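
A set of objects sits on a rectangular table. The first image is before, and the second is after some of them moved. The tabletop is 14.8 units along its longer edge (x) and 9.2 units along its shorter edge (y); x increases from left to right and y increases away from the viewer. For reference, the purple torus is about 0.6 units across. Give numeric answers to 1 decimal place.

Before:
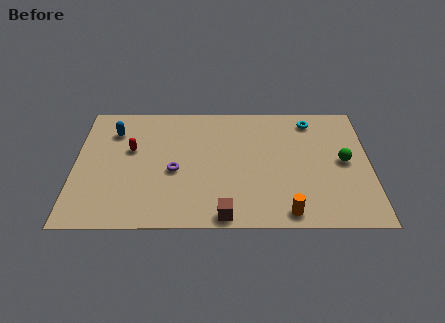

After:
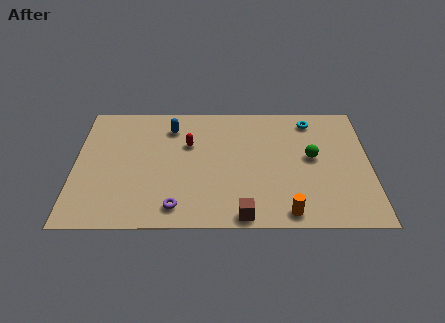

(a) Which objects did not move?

the orange cylinder and the cyan torus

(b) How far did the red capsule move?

2.9

The red capsule moved from about (2.8, 5.6) to (5.7, 6.0), a distance of √(2.9² + 0.4²) ≈ 2.9.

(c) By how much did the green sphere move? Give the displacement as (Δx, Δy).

(-1.6, 0.3)

From the two frames, the green sphere sits at roughly (13.5, 4.7) before and (11.9, 5.0) after.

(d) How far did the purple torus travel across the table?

2.6

The purple torus was near (5.0, 4.0) before and (5.1, 1.4) after, so it travelled √(0.1² + 2.6²) ≈ 2.6 units.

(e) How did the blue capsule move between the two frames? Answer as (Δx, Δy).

(2.9, 0.3)

The blue capsule was at about (1.9, 7.0) and moved to about (4.8, 7.3).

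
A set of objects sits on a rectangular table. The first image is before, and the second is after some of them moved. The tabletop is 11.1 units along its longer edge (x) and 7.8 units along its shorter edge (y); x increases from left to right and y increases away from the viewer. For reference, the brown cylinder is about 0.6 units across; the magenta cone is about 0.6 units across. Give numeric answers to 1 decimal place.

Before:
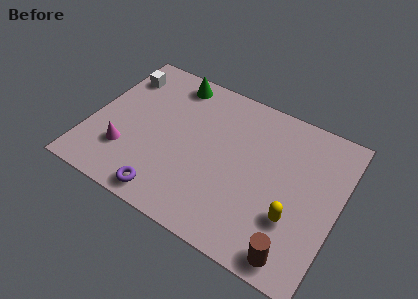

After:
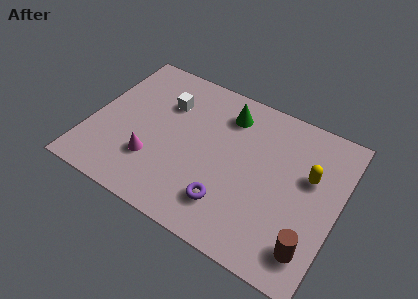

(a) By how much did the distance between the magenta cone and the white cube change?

-0.8

They were about 4.0 units apart before and 3.2 after — 0.8 units closer together.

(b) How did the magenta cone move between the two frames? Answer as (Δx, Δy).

(1.2, 0.1)

The magenta cone started near (1.8, 2.2) and ended near (3.0, 2.3).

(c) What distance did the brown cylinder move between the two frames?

0.8

From (9.6, 0.9) to (10.2, 1.5), the brown cylinder covered √(0.6² + 0.6²) ≈ 0.8 units.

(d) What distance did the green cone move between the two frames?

2.7

The green cone was near (3.2, 6.8) before and (5.8, 6.2) after, so it travelled √(2.6² + 0.6²) ≈ 2.7 units.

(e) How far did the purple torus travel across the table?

2.8

The purple torus moved from about (3.9, 0.9) to (6.5, 1.8), a distance of √(2.6² + 0.9²) ≈ 2.8.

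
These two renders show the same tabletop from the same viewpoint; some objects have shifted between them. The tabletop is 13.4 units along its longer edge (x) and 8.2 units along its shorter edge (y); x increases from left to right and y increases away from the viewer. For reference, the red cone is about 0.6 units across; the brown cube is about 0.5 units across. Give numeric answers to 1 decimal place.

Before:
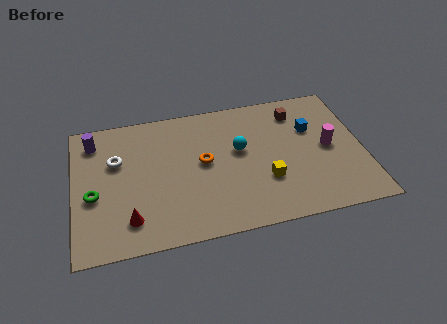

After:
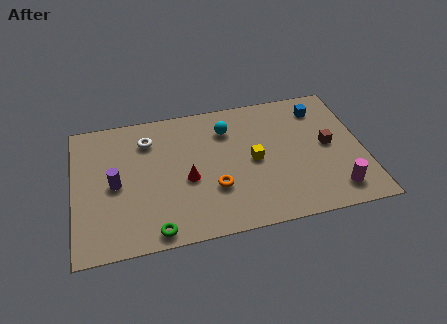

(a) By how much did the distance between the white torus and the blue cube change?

-1.0

They were about 9.1 units apart before and 8.1 after — 1.0 units closer together.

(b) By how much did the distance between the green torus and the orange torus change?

-1.8

The distance was about 5.2 in the first image and 3.4 in the second, so they moved 1.8 units closer together.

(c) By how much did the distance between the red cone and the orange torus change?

-3.0

Before: roughly 4.4 units apart; after: 1.4. That's 3.0 units closer together.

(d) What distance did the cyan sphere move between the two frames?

1.5

The cyan sphere moved from about (7.7, 4.8) to (7.2, 6.2), a distance of √(0.5² + 1.4²) ≈ 1.5.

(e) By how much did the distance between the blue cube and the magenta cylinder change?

+3.7

The distance was about 1.5 in the first image and 5.2 in the second, so they moved 3.7 units further apart.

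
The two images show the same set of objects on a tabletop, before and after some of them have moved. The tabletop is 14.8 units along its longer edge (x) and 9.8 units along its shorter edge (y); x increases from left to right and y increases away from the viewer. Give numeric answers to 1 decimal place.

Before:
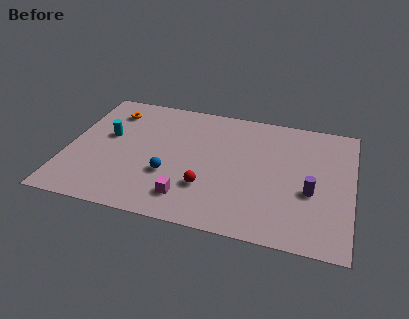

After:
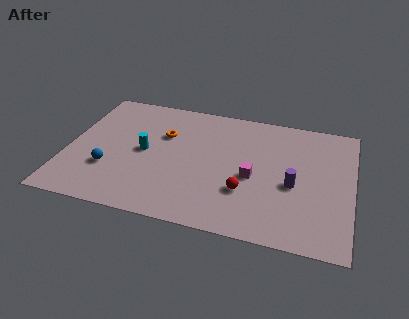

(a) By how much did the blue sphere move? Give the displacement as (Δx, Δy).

(-3.1, -0.3)

The blue sphere started near (5.4, 3.4) and ended near (2.3, 3.1).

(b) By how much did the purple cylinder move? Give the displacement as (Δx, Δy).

(-0.9, 0.3)

The purple cylinder started near (12.7, 3.9) and ended near (11.8, 4.2).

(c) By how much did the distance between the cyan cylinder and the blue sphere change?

-1.6

They were about 4.1 units apart before and 2.5 after — 1.6 units closer together.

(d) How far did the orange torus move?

3.2

The orange torus was near (2.0, 7.8) before and (4.9, 6.5) after, so it travelled √(2.9² + 1.3²) ≈ 3.2 units.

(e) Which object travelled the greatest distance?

the magenta cube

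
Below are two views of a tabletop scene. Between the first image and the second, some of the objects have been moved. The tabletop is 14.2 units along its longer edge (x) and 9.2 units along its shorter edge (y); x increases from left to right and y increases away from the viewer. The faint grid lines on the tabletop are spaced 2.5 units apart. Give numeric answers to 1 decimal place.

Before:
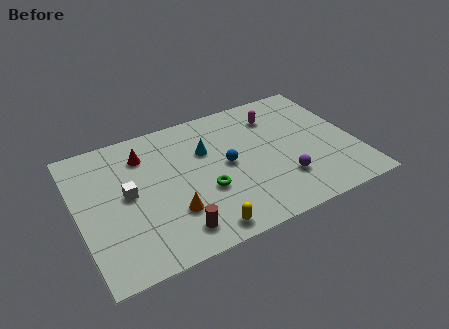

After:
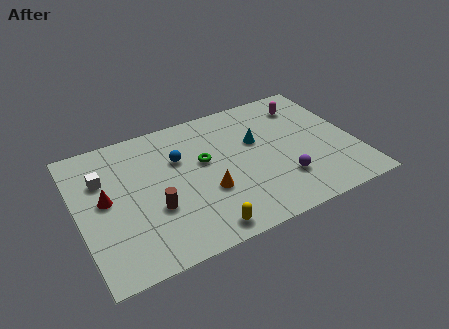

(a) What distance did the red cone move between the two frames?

3.1

The red cone was near (3.6, 7.1) before and (1.4, 4.9) after, so it travelled √(2.2² + 2.2²) ≈ 3.1 units.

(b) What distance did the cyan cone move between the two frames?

2.6

The cyan cone moved from about (6.7, 6.1) to (9.3, 5.7), a distance of √(2.6² + 0.4²) ≈ 2.6.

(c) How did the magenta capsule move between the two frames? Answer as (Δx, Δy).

(1.6, 0.2)

The magenta capsule was at about (10.5, 7.1) and moved to about (12.1, 7.3).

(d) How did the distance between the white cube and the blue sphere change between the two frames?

-1.2

They were about 5.1 units apart before and 3.9 after — 1.2 units closer together.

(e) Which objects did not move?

the purple sphere and the yellow capsule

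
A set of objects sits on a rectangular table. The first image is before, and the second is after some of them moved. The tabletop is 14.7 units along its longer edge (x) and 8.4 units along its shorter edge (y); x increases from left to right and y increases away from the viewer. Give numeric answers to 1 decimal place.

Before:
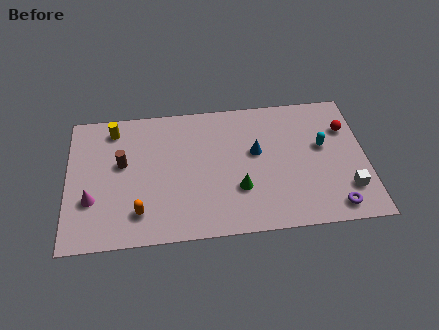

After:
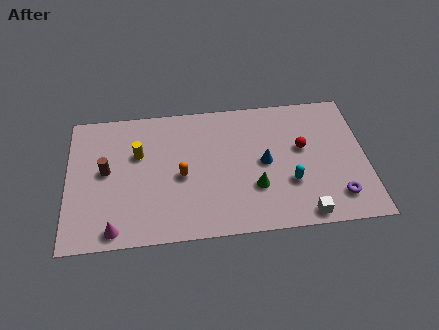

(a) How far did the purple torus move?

0.6

From (13.0, 1.1) to (13.2, 1.7), the purple torus covered √(0.2² + 0.6²) ≈ 0.6 units.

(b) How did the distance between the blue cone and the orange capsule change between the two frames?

-2.5

They were about 6.6 units apart before and 4.1 after — 2.5 units closer together.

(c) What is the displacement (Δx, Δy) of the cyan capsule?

(-1.7, -2.1)

The cyan capsule started near (12.6, 4.9) and ended near (10.9, 2.8).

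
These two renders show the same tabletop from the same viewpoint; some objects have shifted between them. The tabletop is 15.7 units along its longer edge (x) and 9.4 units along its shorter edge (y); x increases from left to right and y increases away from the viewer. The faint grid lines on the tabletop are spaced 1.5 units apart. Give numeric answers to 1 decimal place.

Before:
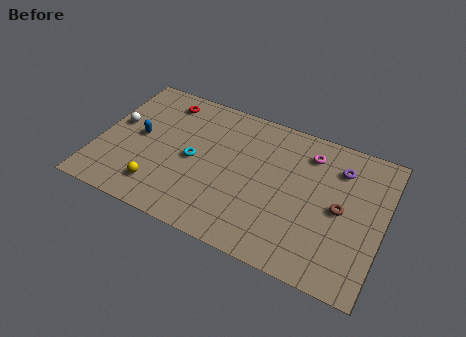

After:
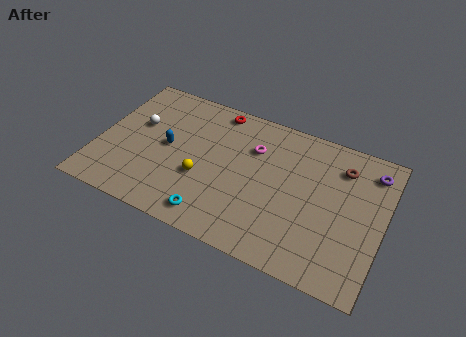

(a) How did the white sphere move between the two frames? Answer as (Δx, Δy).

(1.1, 0.4)

From the two frames, the white sphere sits at roughly (0.9, 5.3) before and (2.0, 5.7) after.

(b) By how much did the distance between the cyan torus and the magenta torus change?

-1.3

Before: roughly 6.8 units apart; after: 5.5. That's 1.3 units closer together.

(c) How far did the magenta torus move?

3.1

The magenta torus moved from about (11.4, 7.5) to (8.4, 6.6), a distance of √(3.0² + 0.9²) ≈ 3.1.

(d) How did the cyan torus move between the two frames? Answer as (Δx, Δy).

(1.5, -3.2)

The cyan torus started near (5.3, 4.5) and ended near (6.8, 1.3).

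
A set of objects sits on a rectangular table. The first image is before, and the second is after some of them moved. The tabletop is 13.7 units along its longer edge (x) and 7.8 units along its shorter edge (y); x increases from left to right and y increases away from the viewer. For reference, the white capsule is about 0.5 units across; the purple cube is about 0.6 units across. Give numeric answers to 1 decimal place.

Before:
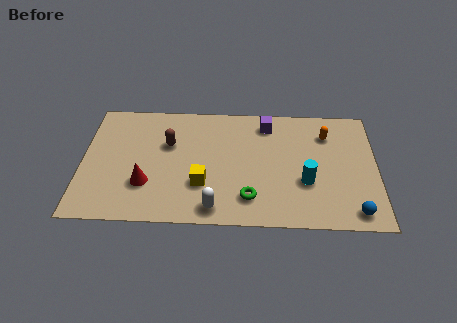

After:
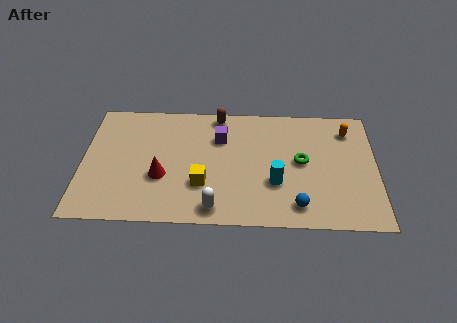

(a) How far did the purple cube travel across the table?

2.4

The purple cube was near (8.6, 6.5) before and (6.4, 5.5) after, so it travelled √(2.2² + 1.0²) ≈ 2.4 units.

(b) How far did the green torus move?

3.4

From (7.8, 1.7) to (10.2, 4.1), the green torus covered √(2.4² + 2.4²) ≈ 3.4 units.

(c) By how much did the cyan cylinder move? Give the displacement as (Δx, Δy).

(-1.4, -0.1)

From the two frames, the cyan cylinder sits at roughly (10.4, 2.8) before and (9.0, 2.7) after.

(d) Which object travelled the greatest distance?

the green torus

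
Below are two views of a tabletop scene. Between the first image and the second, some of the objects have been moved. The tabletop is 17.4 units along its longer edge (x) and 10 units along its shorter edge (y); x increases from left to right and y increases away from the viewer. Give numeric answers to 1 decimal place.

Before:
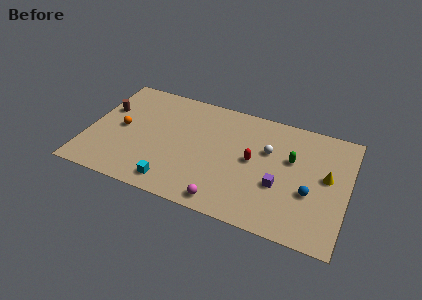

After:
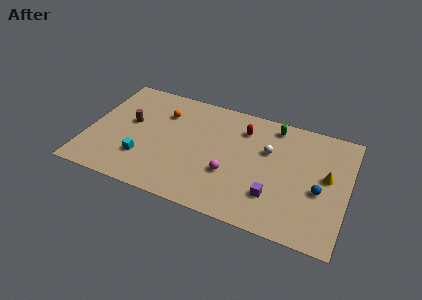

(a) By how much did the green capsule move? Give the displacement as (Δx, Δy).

(-1.4, 2.5)

The green capsule was at about (13.6, 6.2) and moved to about (12.2, 8.7).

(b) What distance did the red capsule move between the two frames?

2.7

The red capsule moved from about (11.1, 5.2) to (10.2, 7.7), a distance of √(0.9² + 2.5²) ≈ 2.7.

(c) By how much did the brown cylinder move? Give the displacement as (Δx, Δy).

(1.7, -0.7)

The brown cylinder was at about (1.0, 6.4) and moved to about (2.7, 5.7).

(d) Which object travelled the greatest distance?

the orange sphere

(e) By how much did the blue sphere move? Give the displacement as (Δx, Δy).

(0.6, 0.4)

The blue sphere was at about (15.0, 3.8) and moved to about (15.6, 4.2).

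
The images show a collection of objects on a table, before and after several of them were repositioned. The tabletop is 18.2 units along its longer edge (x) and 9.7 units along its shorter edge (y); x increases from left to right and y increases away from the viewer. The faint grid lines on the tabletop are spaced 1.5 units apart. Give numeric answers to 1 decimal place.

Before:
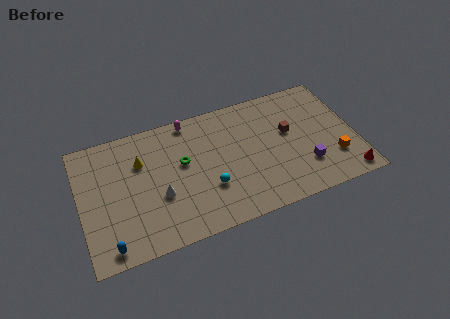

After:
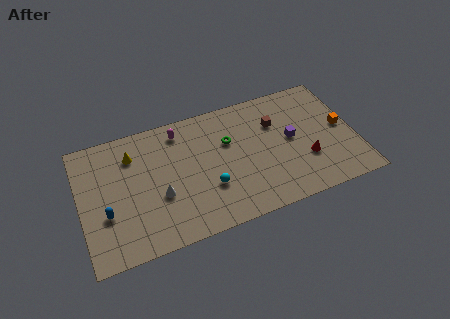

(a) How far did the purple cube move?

2.5

The purple cube was near (14.7, 2.7) before and (14.0, 5.1) after, so it travelled √(0.7² + 2.4²) ≈ 2.5 units.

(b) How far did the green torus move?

3.2

The green torus was near (6.8, 5.7) before and (9.9, 6.3) after, so it travelled √(3.1² + 0.6²) ≈ 3.2 units.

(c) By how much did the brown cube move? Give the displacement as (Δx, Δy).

(-0.8, 1.0)

From the two frames, the brown cube sits at roughly (13.9, 5.7) before and (13.1, 6.7) after.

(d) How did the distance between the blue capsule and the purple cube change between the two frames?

-0.7

The distance was about 13.2 in the first image and 12.5 in the second, so they moved 0.7 units closer together.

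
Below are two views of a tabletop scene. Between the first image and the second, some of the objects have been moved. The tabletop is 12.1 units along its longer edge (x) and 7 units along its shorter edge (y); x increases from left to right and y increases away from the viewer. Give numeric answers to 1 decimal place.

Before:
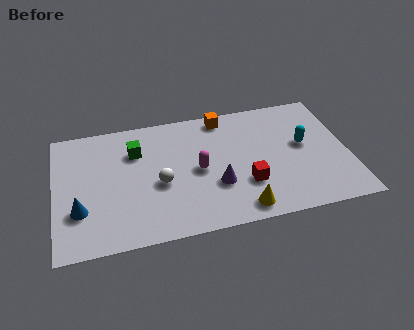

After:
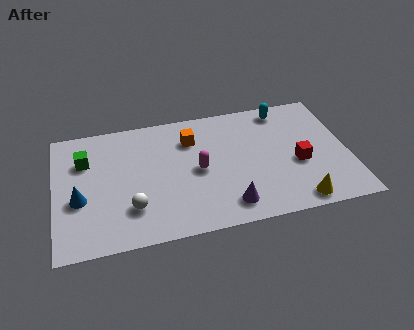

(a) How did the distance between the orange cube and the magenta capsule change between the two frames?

-1.2

Before: roughly 3.0 units apart; after: 1.8. That's 1.2 units closer together.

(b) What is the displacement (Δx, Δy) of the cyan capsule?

(-0.7, 2.2)

The cyan capsule started near (10.3, 3.9) and ended near (9.6, 6.1).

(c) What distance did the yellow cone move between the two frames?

2.3

The yellow cone moved from about (7.5, 0.9) to (9.8, 0.8), a distance of √(2.3² + 0.1²) ≈ 2.3.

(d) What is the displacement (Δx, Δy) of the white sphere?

(-1.2, -1.1)

From the two frames, the white sphere sits at roughly (4.3, 3.0) before and (3.1, 1.9) after.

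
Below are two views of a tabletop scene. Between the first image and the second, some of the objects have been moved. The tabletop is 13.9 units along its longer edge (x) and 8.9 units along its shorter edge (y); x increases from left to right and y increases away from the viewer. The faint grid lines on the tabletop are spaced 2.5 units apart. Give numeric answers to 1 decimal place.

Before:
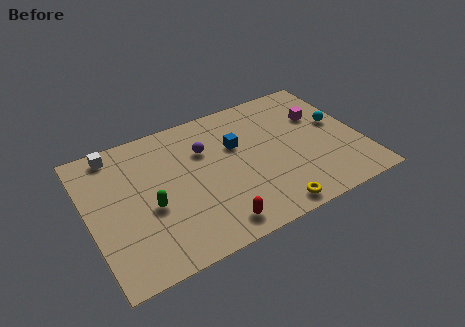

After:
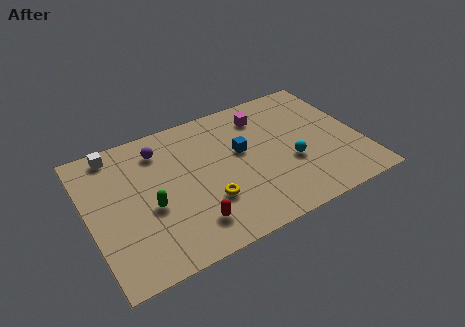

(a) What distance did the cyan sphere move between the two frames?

3.1

From (12.9, 5.0) to (10.2, 3.4), the cyan sphere covered √(2.7² + 1.6²) ≈ 3.1 units.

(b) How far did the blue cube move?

0.5

From (7.7, 5.7) to (7.9, 5.2), the blue cube covered √(0.2² + 0.5²) ≈ 0.5 units.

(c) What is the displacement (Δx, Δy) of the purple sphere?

(-2.2, 1.0)

From the two frames, the purple sphere sits at roughly (6.1, 6.1) before and (3.9, 7.1) after.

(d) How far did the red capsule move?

1.3

The red capsule moved from about (5.9, 1.2) to (4.8, 1.8), a distance of √(1.1² + 0.6²) ≈ 1.3.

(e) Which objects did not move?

the green capsule and the white cube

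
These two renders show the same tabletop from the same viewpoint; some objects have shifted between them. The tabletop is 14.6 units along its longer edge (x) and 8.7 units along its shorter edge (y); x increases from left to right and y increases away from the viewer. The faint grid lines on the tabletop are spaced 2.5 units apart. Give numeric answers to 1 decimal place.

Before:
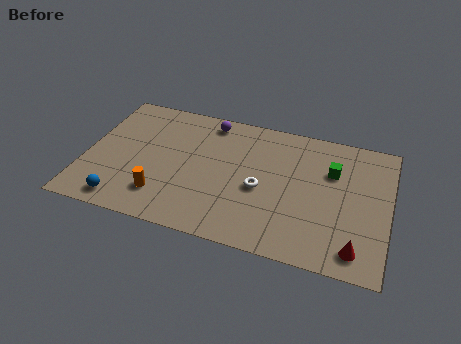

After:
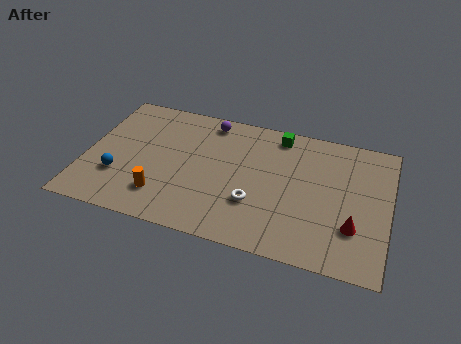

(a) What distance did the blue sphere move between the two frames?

1.6

The blue sphere was near (2.1, 1.1) before and (1.7, 2.7) after, so it travelled √(0.4² + 1.6²) ≈ 1.6 units.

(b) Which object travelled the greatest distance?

the green cube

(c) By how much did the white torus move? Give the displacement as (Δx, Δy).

(-0.2, -1.0)

From the two frames, the white torus sits at roughly (8.5, 3.8) before and (8.3, 2.8) after.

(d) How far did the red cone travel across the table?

1.3

The red cone moved from about (13.2, 1.3) to (13.0, 2.6), a distance of √(0.2² + 1.3²) ≈ 1.3.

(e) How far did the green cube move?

3.2

From (11.8, 5.9) to (9.1, 7.6), the green cube covered √(2.7² + 1.7²) ≈ 3.2 units.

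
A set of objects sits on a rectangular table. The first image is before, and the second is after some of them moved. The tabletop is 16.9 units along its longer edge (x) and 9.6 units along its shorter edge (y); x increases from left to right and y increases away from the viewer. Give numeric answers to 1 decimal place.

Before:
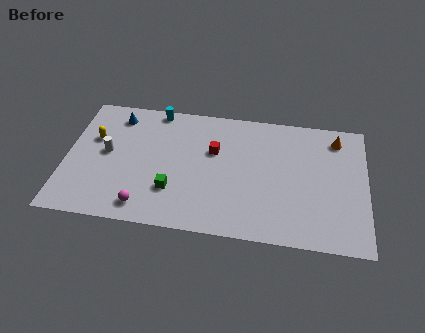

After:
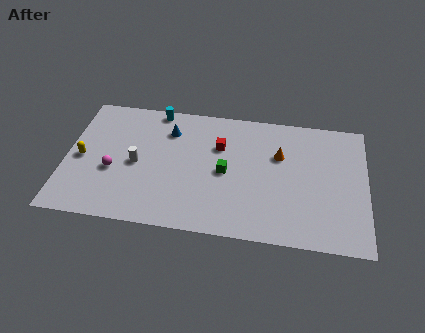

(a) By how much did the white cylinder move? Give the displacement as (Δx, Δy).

(1.7, -0.6)

The white cylinder was at about (2.3, 5.1) and moved to about (4.0, 4.5).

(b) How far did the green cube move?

3.4

The green cube was near (6.1, 2.8) before and (9.0, 4.6) after, so it travelled √(2.9² + 1.8²) ≈ 3.4 units.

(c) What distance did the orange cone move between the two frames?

3.6

From (15.2, 8.0) to (12.0, 6.3), the orange cone covered √(3.2² + 1.7²) ≈ 3.6 units.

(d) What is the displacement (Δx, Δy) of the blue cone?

(3.0, -0.7)

From the two frames, the blue cone sits at roughly (2.7, 8.0) before and (5.7, 7.3) after.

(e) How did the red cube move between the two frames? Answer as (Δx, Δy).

(0.3, 0.4)

The red cube was at about (8.3, 6.1) and moved to about (8.6, 6.5).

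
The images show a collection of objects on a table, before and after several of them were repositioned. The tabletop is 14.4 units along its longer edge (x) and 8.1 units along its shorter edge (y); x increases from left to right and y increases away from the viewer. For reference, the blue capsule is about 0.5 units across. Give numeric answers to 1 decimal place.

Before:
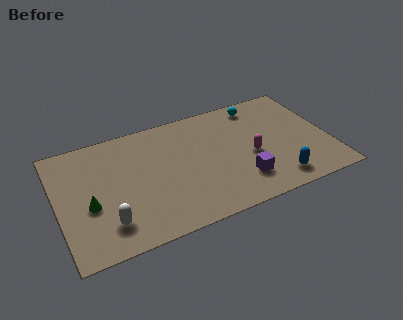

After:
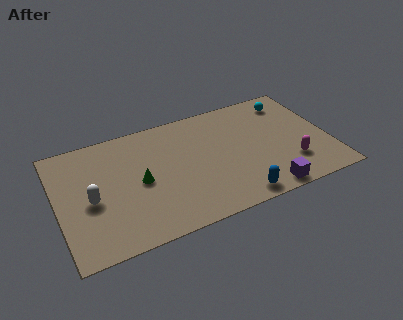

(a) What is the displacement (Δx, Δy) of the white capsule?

(-0.7, 1.8)

From the two frames, the white capsule sits at roughly (2.4, 1.8) before and (1.7, 3.6) after.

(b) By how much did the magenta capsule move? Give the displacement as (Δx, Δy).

(2.0, -1.3)

The magenta capsule started near (10.2, 3.5) and ended near (12.2, 2.2).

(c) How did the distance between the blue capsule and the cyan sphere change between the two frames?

+1.1

Before: roughly 5.7 units apart; after: 6.8. That's 1.1 units further apart.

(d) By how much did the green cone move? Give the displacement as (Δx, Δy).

(2.7, 0.6)

The green cone was at about (1.6, 3.3) and moved to about (4.3, 3.9).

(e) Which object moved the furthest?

the green cone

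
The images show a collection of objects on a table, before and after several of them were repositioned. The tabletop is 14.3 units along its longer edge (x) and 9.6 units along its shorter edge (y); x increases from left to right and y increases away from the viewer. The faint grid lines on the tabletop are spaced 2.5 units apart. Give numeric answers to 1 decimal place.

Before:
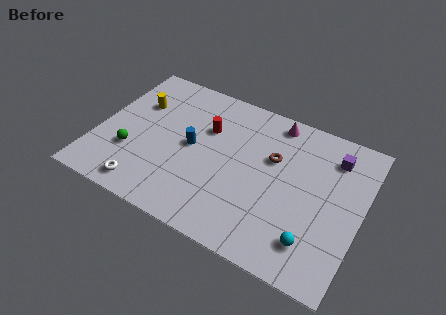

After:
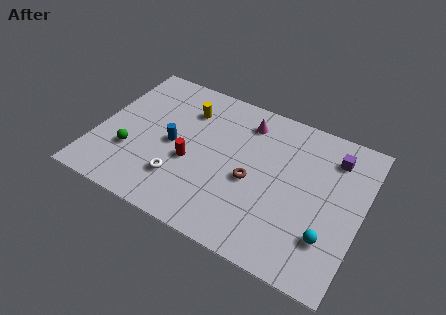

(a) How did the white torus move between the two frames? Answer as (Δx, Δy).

(1.7, 1.3)

From the two frames, the white torus sits at roughly (3.1, 1.2) before and (4.8, 2.5) after.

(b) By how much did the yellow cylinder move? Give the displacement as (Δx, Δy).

(2.7, 0.7)

From the two frames, the yellow cylinder sits at roughly (1.8, 6.5) before and (4.5, 7.2) after.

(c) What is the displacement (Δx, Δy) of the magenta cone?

(-1.5, -0.7)

The magenta cone was at about (9.2, 8.5) and moved to about (7.7, 7.8).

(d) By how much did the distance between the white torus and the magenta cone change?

-3.5

They were about 9.5 units apart before and 6.0 after — 3.5 units closer together.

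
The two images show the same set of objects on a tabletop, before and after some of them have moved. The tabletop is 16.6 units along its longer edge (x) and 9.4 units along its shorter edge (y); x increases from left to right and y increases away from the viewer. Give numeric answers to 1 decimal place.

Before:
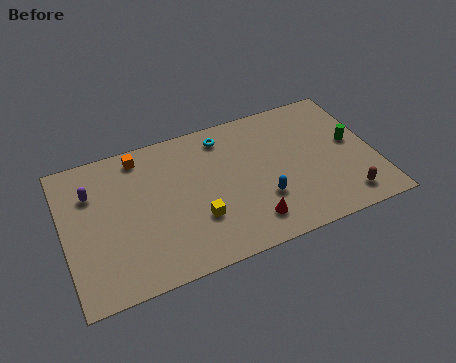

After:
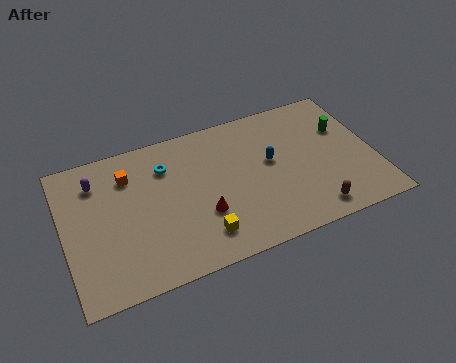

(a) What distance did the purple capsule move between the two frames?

0.7

From (1.6, 6.7) to (1.9, 7.3), the purple capsule covered √(0.3² + 0.6²) ≈ 0.7 units.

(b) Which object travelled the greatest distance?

the cyan torus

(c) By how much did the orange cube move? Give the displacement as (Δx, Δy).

(-0.7, -1.1)

From the two frames, the orange cube sits at roughly (4.3, 8.2) before and (3.6, 7.1) after.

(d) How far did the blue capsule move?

2.4

From (10.4, 3.0) to (11.1, 5.3), the blue capsule covered √(0.7² + 2.3²) ≈ 2.4 units.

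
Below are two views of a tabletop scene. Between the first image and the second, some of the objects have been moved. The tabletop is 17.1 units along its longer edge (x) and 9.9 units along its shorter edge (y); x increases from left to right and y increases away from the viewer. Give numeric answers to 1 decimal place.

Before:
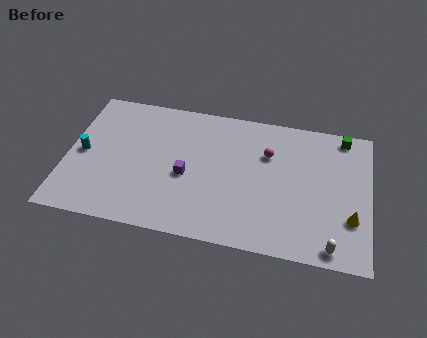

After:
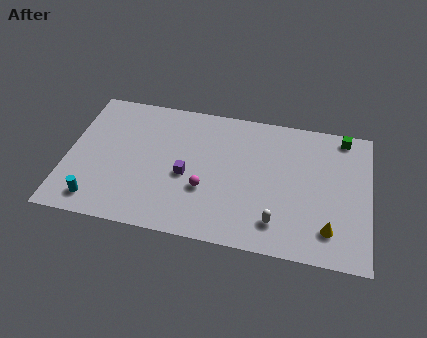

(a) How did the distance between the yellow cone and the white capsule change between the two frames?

+0.6

They were about 2.3 units apart before and 2.9 after — 0.6 units further apart.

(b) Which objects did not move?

the green cube and the purple cube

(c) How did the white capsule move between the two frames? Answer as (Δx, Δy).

(-3.1, 1.0)

The white capsule was at about (15.1, 1.0) and moved to about (12.0, 2.0).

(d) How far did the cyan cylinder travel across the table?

3.4

The cyan cylinder moved from about (0.9, 4.8) to (1.9, 1.5), a distance of √(1.0² + 3.3²) ≈ 3.4.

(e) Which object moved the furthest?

the magenta sphere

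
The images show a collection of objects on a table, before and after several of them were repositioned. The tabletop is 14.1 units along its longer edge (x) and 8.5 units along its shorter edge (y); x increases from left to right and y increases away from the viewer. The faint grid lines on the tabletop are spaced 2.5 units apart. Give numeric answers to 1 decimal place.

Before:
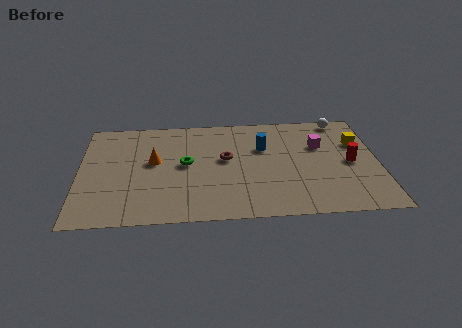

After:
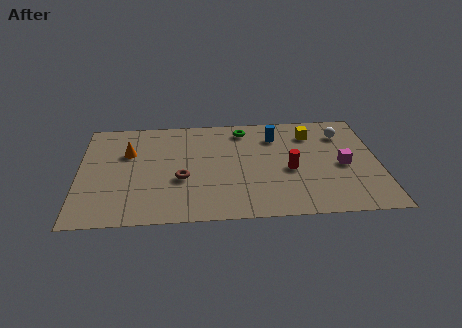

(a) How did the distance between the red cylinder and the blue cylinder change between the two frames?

-1.5

They were about 4.4 units apart before and 2.9 after — 1.5 units closer together.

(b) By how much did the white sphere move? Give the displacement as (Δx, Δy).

(0.0, -1.2)

The white sphere started near (12.5, 7.7) and ended near (12.5, 6.5).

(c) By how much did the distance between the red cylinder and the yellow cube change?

+1.5

They were about 1.6 units apart before and 3.1 after — 1.5 units further apart.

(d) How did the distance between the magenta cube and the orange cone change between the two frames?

+2.3

They were about 7.9 units apart before and 10.2 after — 2.3 units further apart.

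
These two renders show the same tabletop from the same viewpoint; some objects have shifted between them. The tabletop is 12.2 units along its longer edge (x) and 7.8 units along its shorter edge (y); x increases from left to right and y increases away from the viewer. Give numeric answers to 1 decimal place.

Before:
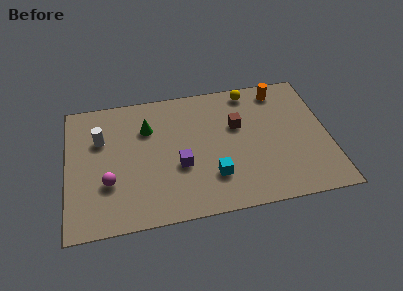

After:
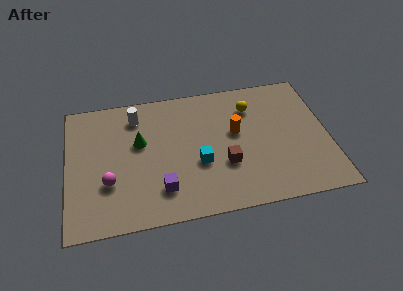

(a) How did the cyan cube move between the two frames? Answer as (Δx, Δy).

(-0.6, 0.9)

The cyan cube started near (6.7, 2.1) and ended near (6.1, 3.0).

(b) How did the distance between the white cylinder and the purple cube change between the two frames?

+0.4

Before: roughly 4.2 units apart; after: 4.6. That's 0.4 units further apart.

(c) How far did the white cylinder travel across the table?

2.0

The white cylinder was near (1.6, 5.2) before and (3.3, 6.3) after, so it travelled √(1.7² + 1.1²) ≈ 2.0 units.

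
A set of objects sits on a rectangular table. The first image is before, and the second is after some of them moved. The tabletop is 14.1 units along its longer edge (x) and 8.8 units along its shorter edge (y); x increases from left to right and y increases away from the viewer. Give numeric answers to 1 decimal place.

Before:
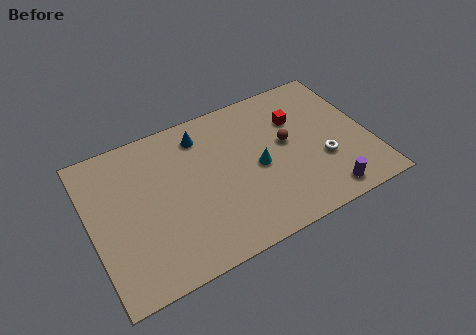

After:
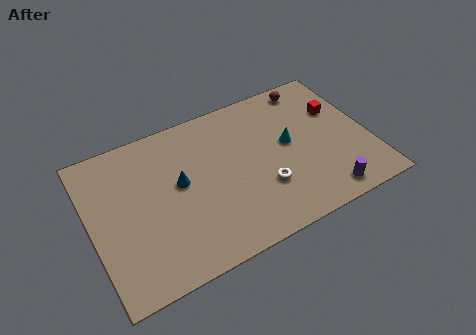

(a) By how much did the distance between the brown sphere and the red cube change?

+0.9

Before: roughly 1.4 units apart; after: 2.3. That's 0.9 units further apart.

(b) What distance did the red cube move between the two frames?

2.1

The red cube moved from about (10.7, 6.1) to (12.8, 5.8), a distance of √(2.1² + 0.3²) ≈ 2.1.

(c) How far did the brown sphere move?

3.4

From (10.0, 4.9) to (11.7, 7.8), the brown sphere covered √(1.7² + 2.9²) ≈ 3.4 units.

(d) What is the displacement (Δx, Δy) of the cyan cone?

(1.7, 0.7)

The cyan cone was at about (8.4, 4.1) and moved to about (10.1, 4.8).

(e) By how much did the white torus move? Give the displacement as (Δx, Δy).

(-3.1, -0.3)

From the two frames, the white torus sits at roughly (11.6, 3.1) before and (8.5, 2.8) after.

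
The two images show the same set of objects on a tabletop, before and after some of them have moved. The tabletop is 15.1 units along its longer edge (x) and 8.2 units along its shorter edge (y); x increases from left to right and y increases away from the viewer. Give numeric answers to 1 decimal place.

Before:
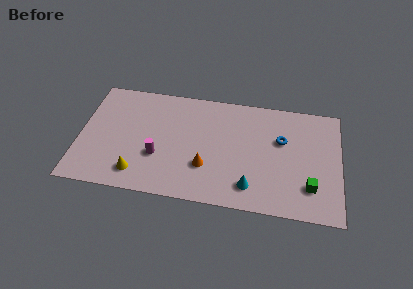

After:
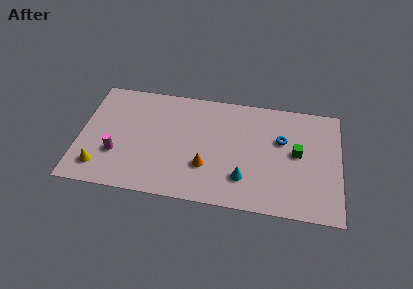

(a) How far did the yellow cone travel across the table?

2.2

The yellow cone moved from about (3.5, 1.5) to (1.3, 1.6), a distance of √(2.2² + 0.1²) ≈ 2.2.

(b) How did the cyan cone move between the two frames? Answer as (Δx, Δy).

(-0.4, 0.5)

From the two frames, the cyan cone sits at roughly (10.0, 1.6) before and (9.6, 2.1) after.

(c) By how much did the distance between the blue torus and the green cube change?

-2.3

The distance was about 3.5 in the first image and 1.2 in the second, so they moved 2.3 units closer together.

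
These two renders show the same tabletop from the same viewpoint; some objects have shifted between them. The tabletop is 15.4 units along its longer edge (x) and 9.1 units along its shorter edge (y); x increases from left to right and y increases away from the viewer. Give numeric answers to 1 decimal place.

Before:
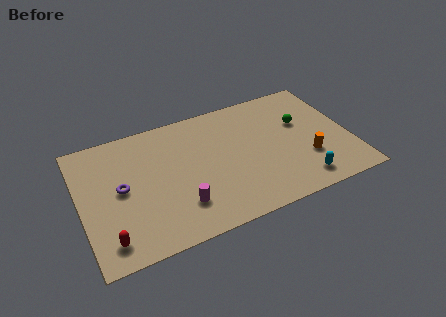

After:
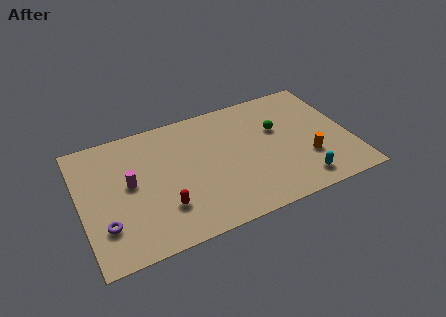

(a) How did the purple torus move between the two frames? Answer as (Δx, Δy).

(-1.1, -2.2)

The purple torus started near (2.3, 4.7) and ended near (1.2, 2.5).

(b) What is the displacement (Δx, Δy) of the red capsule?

(3.2, 1.0)

From the two frames, the red capsule sits at roughly (1.3, 1.5) before and (4.5, 2.5) after.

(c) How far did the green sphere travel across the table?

1.4

The green sphere was near (12.8, 5.7) before and (11.4, 5.7) after, so it travelled √(1.4² + 0.0²) ≈ 1.4 units.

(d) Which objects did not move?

the cyan capsule and the orange cylinder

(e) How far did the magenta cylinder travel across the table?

3.7

From (5.4, 2.3) to (2.8, 4.9), the magenta cylinder covered √(2.6² + 2.6²) ≈ 3.7 units.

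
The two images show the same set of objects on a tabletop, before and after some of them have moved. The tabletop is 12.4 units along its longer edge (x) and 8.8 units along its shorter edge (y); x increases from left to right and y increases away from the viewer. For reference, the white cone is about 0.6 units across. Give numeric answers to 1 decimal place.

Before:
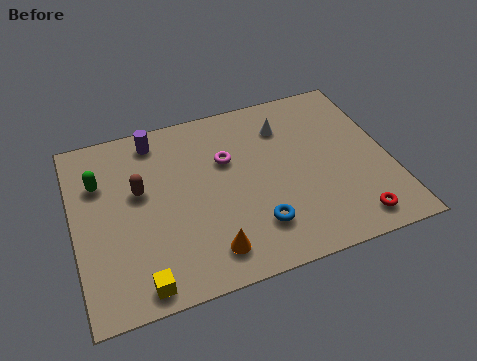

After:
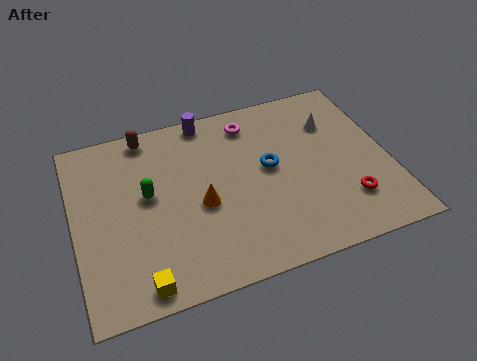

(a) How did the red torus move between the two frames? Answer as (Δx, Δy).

(-0.1, 1.0)

The red torus was at about (10.6, 1.2) and moved to about (10.5, 2.2).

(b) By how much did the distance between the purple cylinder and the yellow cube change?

+1.0

Before: roughly 6.8 units apart; after: 7.8. That's 1.0 units further apart.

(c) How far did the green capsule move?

2.2

The green capsule was near (1.1, 6.1) before and (2.9, 4.9) after, so it travelled √(1.8² + 1.2²) ≈ 2.2 units.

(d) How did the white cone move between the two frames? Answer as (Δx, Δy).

(1.9, -0.4)

The white cone started near (8.5, 6.7) and ended near (10.4, 6.3).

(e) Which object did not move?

the yellow cube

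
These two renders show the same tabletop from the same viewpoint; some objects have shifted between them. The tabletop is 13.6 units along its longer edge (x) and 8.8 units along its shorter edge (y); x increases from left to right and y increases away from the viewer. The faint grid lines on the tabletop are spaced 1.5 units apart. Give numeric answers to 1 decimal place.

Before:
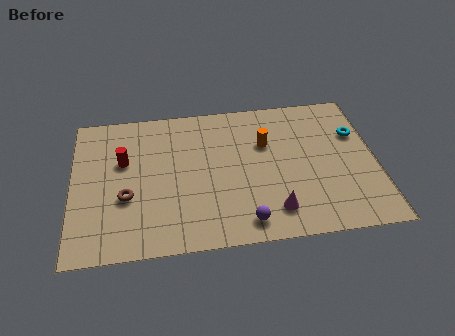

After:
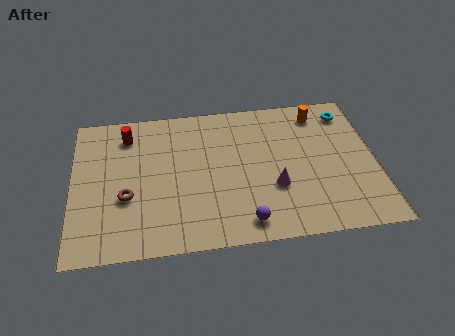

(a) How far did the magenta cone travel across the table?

1.4

From (8.9, 1.7) to (9.0, 3.1), the magenta cone covered √(0.1² + 1.4²) ≈ 1.4 units.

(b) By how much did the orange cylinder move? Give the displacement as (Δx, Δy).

(2.5, 1.6)

The orange cylinder started near (8.7, 5.8) and ended near (11.2, 7.4).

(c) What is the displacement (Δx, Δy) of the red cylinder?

(0.2, 1.6)

From the two frames, the red cylinder sits at roughly (2.3, 5.5) before and (2.5, 7.1) after.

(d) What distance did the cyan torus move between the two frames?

1.4

The cyan torus moved from about (12.8, 5.9) to (12.5, 7.3), a distance of √(0.3² + 1.4²) ≈ 1.4.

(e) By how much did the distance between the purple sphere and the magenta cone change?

+1.0

They were about 1.4 units apart before and 2.4 after — 1.0 units further apart.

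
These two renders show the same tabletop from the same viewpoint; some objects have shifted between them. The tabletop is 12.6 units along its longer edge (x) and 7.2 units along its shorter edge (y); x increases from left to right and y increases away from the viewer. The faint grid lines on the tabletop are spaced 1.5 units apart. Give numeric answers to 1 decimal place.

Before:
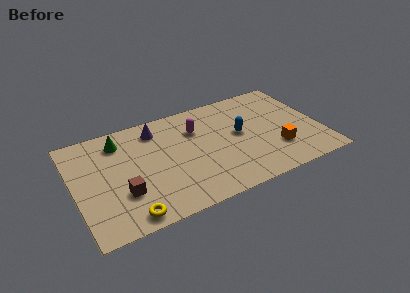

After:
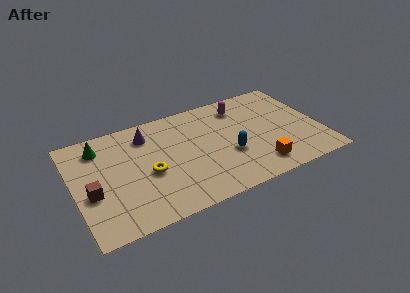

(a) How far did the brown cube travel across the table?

1.6

The brown cube was near (2.3, 2.3) before and (0.8, 2.9) after, so it travelled √(1.5² + 0.6²) ≈ 1.6 units.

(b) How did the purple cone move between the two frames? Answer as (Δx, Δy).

(-0.5, -0.2)

The purple cone was at about (4.4, 5.9) and moved to about (3.9, 5.7).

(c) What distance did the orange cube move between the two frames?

1.4

The orange cube moved from about (10.2, 2.1) to (9.1, 1.3), a distance of √(1.1² + 0.8²) ≈ 1.4.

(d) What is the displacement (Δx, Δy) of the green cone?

(-1.0, 0.0)

The green cone started near (2.5, 5.8) and ended near (1.5, 5.8).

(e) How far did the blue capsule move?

1.4

The blue capsule was near (8.5, 3.9) before and (7.8, 2.7) after, so it travelled √(0.7² + 1.2²) ≈ 1.4 units.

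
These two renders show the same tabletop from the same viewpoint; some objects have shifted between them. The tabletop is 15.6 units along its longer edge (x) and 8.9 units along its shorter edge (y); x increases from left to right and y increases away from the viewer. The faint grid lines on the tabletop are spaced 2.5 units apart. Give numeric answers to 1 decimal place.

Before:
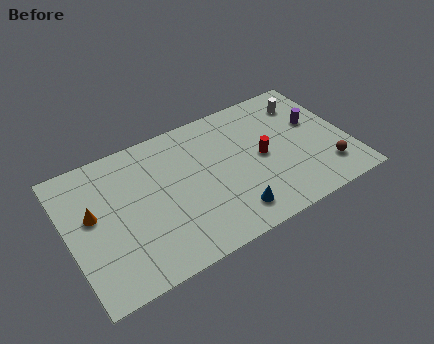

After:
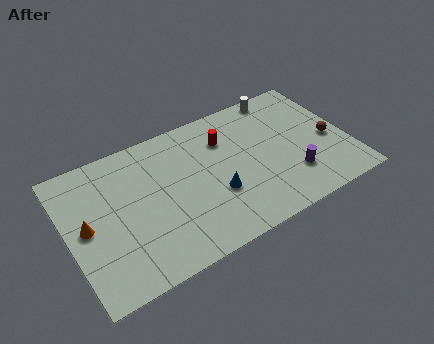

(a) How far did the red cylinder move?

2.8

The red cylinder was near (10.8, 4.4) before and (9.0, 6.5) after, so it travelled √(1.8² + 2.1²) ≈ 2.8 units.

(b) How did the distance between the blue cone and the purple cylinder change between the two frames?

-2.3

They were about 6.6 units apart before and 4.3 after — 2.3 units closer together.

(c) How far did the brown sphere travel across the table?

2.0

From (14.1, 2.0) to (14.6, 3.9), the brown sphere covered √(0.5² + 1.9²) ≈ 2.0 units.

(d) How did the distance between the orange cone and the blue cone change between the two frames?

-0.9

The distance was about 8.0 in the first image and 7.1 in the second, so they moved 0.9 units closer together.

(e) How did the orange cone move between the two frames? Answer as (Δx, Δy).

(-0.4, -0.6)

The orange cone started near (1.4, 5.1) and ended near (1.0, 4.5).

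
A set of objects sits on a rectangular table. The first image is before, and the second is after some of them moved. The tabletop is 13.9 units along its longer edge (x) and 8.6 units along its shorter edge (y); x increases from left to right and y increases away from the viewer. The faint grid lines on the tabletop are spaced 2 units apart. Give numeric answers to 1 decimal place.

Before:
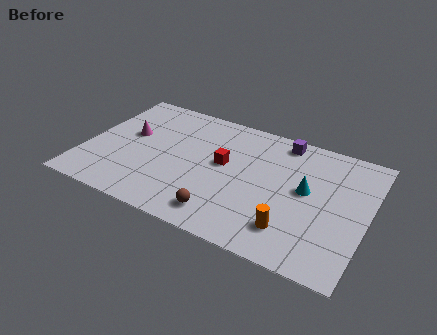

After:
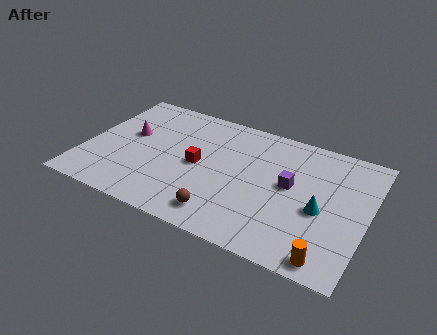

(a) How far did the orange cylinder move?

2.1

From (10.5, 1.9) to (12.4, 0.9), the orange cylinder covered √(1.9² + 1.0²) ≈ 2.1 units.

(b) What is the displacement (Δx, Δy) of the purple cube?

(0.7, -2.9)

The purple cube was at about (9.4, 7.6) and moved to about (10.1, 4.7).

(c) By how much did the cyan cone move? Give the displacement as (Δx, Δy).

(0.8, -1.0)

From the two frames, the cyan cone sits at roughly (10.9, 4.7) before and (11.7, 3.7) after.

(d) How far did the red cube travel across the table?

1.3

The red cube moved from about (6.8, 4.8) to (5.6, 4.2), a distance of √(1.2² + 0.6²) ≈ 1.3.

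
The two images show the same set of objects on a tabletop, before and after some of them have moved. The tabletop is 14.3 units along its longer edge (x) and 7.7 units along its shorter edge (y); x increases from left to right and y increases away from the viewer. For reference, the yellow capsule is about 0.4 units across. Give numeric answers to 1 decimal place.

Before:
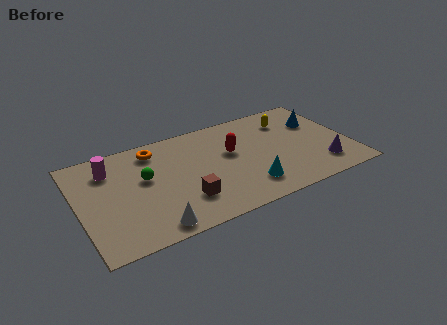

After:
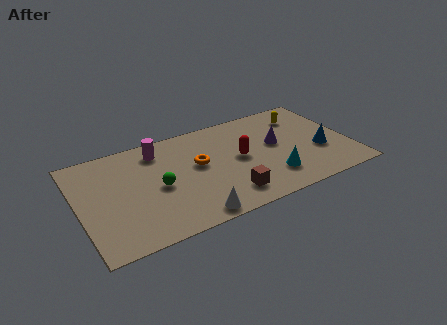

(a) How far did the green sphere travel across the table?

1.1

The green sphere was near (3.5, 4.5) before and (4.1, 3.6) after, so it travelled √(0.6² + 0.9²) ≈ 1.1 units.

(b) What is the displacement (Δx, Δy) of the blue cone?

(-0.2, -2.3)

The blue cone started near (12.9, 5.2) and ended near (12.7, 2.9).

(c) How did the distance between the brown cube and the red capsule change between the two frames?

-1.1

The distance was about 3.8 in the first image and 2.7 in the second, so they moved 1.1 units closer together.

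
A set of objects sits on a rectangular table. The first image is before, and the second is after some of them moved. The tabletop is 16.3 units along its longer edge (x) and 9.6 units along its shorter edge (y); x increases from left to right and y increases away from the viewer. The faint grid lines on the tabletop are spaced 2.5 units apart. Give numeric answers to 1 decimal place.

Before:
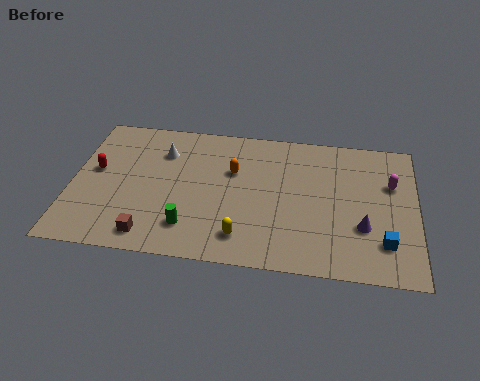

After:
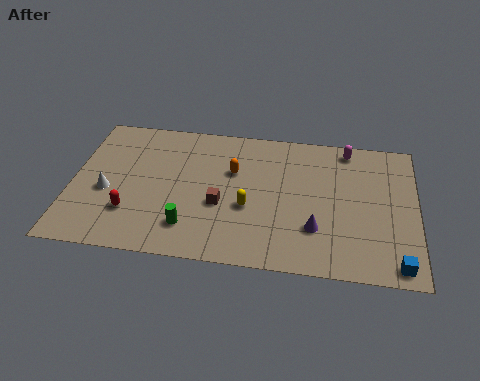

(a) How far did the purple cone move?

2.2

The purple cone moved from about (13.8, 3.2) to (11.6, 2.8), a distance of √(2.2² + 0.4²) ≈ 2.2.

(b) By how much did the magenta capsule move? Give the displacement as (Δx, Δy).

(-2.1, 2.2)

From the two frames, the magenta capsule sits at roughly (15.1, 6.3) before and (13.0, 8.5) after.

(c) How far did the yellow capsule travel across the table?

2.0

The yellow capsule was near (8.2, 1.8) before and (8.4, 3.8) after, so it travelled √(0.2² + 2.0²) ≈ 2.0 units.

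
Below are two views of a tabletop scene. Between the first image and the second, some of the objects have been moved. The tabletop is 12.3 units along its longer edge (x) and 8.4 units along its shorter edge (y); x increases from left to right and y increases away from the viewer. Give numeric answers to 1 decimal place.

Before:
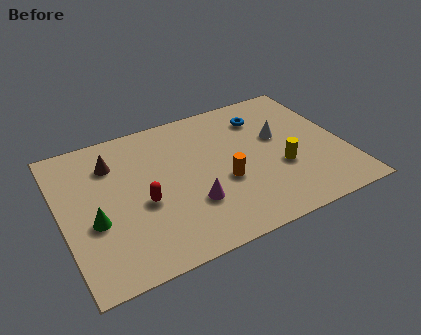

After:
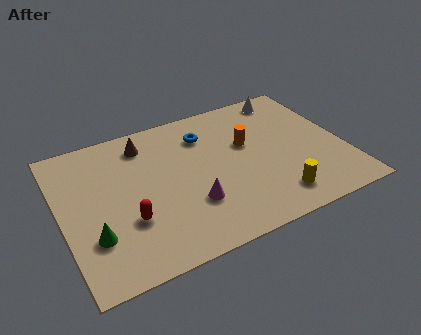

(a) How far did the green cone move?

0.8

From (1.3, 3.3) to (1.2, 2.5), the green cone covered √(0.1² + 0.8²) ≈ 0.8 units.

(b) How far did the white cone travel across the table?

2.5

The white cone moved from about (9.6, 5.0) to (10.4, 7.4), a distance of √(0.8² + 2.4²) ≈ 2.5.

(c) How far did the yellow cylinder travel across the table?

1.7

The yellow cylinder was near (9.4, 3.1) before and (8.9, 1.5) after, so it travelled √(0.5² + 1.6²) ≈ 1.7 units.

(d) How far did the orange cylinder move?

2.2

The orange cylinder moved from about (6.9, 3.3) to (8.2, 5.1), a distance of √(1.3² + 1.8²) ≈ 2.2.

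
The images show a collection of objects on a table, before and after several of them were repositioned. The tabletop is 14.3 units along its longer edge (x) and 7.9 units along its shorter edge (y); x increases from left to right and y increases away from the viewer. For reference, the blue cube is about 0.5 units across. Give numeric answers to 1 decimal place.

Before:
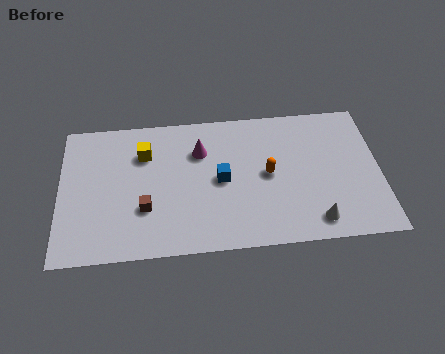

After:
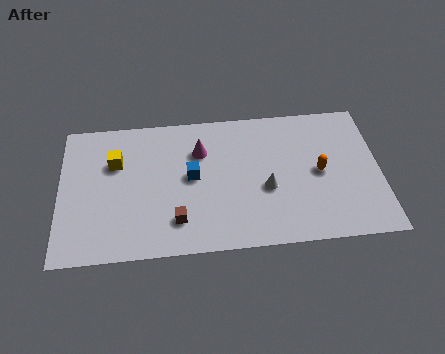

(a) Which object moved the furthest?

the white cone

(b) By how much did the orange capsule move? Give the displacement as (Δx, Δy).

(2.3, -0.1)

The orange capsule started near (9.3, 4.0) and ended near (11.6, 3.9).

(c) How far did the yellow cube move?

1.4

The yellow cube was near (3.8, 5.7) before and (2.5, 5.3) after, so it travelled √(1.3² + 0.4²) ≈ 1.4 units.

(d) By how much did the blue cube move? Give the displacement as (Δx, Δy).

(-1.3, 0.3)

From the two frames, the blue cube sits at roughly (7.2, 3.9) before and (5.9, 4.2) after.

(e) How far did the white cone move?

2.9

The white cone moved from about (11.3, 1.2) to (9.2, 3.2), a distance of √(2.1² + 2.0²) ≈ 2.9.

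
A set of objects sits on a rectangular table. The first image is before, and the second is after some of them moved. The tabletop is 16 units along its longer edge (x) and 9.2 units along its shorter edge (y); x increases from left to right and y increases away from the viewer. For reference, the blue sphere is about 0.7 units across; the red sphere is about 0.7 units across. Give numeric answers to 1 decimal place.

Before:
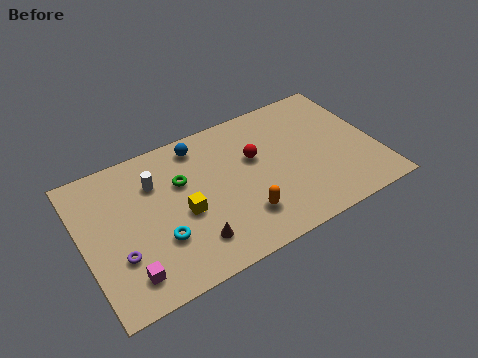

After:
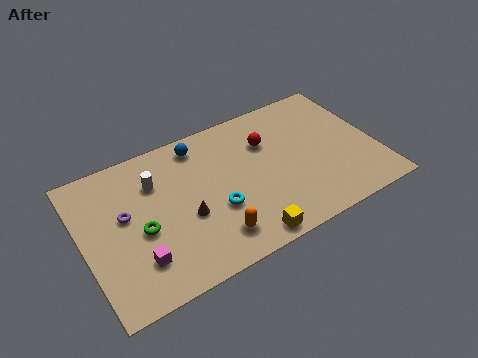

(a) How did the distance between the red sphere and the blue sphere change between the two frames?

+0.3

The distance was about 3.6 in the first image and 3.9 in the second, so they moved 0.3 units further apart.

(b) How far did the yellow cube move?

4.2

The yellow cube was near (5.3, 4.0) before and (8.2, 0.9) after, so it travelled √(2.9² + 3.1²) ≈ 4.2 units.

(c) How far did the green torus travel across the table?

3.2

The green torus was near (5.5, 6.0) before and (3.0, 4.0) after, so it travelled √(2.5² + 2.0²) ≈ 3.2 units.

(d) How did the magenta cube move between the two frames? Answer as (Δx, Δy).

(0.6, 0.6)

The magenta cube was at about (2.0, 1.7) and moved to about (2.6, 2.3).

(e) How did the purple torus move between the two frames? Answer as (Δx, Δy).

(0.6, 2.3)

From the two frames, the purple torus sits at roughly (1.7, 3.0) before and (2.3, 5.3) after.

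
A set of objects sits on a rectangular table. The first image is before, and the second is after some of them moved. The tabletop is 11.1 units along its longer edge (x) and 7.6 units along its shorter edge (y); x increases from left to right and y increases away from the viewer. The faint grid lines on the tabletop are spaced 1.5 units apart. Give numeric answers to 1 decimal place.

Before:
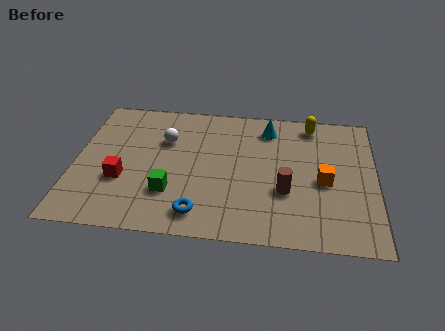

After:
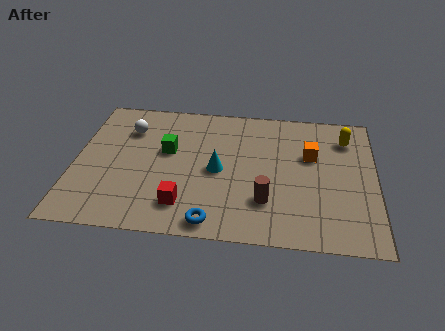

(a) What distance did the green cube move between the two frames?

2.3

The green cube was near (3.6, 2.2) before and (3.4, 4.5) after, so it travelled √(0.2² + 2.3²) ≈ 2.3 units.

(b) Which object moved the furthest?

the cyan cone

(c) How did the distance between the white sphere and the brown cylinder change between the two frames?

+1.2

They were about 5.1 units apart before and 6.3 after — 1.2 units further apart.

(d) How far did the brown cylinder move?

0.9

From (7.8, 2.7) to (7.1, 2.1), the brown cylinder covered √(0.7² + 0.6²) ≈ 0.9 units.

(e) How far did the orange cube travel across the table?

1.5

The orange cube moved from about (9.2, 3.4) to (8.7, 4.8), a distance of √(0.5² + 1.4²) ≈ 1.5.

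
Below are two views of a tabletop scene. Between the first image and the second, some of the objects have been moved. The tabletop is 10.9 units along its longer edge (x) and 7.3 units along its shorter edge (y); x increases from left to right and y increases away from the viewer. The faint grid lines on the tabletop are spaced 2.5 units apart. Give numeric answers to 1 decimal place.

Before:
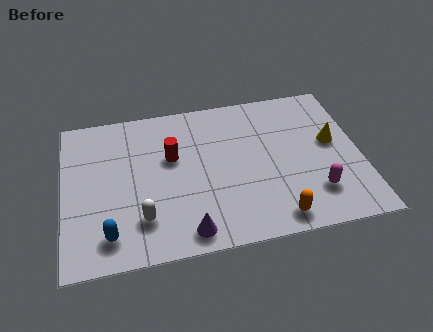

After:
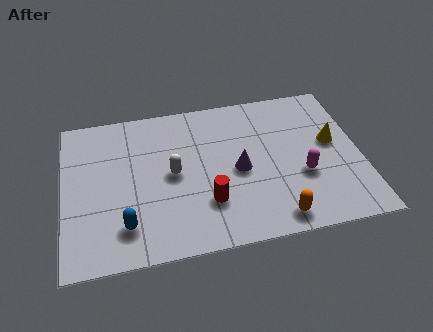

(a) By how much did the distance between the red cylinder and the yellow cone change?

-0.8

The distance was about 5.9 in the first image and 5.1 in the second, so they moved 0.8 units closer together.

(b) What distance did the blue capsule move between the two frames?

0.7

The blue capsule moved from about (1.6, 1.3) to (2.2, 1.6), a distance of √(0.6² + 0.3²) ≈ 0.7.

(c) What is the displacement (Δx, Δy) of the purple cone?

(2.0, 2.5)

From the two frames, the purple cone sits at roughly (4.4, 0.9) before and (6.4, 3.4) after.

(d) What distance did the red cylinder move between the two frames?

2.7

From (4.0, 4.5) to (5.2, 2.1), the red cylinder covered √(1.2² + 2.4²) ≈ 2.7 units.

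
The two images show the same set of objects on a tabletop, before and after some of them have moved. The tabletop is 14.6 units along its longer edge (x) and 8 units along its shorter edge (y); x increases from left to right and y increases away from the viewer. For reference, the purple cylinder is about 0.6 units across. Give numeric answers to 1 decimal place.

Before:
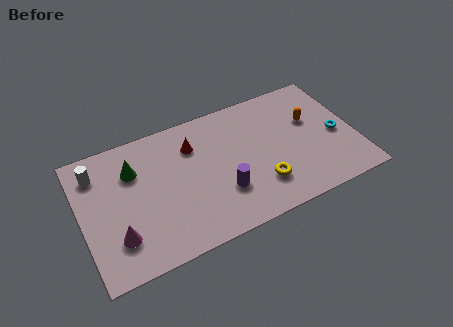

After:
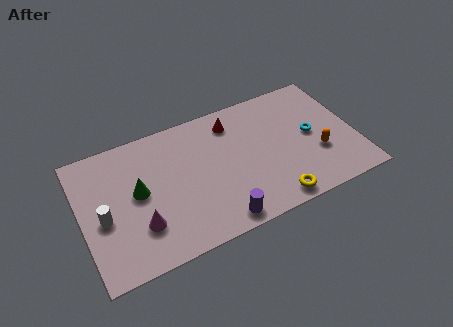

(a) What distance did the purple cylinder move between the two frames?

1.6

The purple cylinder was near (7.3, 2.5) before and (6.9, 0.9) after, so it travelled √(0.4² + 1.6²) ≈ 1.6 units.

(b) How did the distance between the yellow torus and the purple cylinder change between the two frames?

+0.9

Before: roughly 2.0 units apart; after: 2.9. That's 0.9 units further apart.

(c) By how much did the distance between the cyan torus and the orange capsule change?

-0.5

They were about 1.8 units apart before and 1.3 after — 0.5 units closer together.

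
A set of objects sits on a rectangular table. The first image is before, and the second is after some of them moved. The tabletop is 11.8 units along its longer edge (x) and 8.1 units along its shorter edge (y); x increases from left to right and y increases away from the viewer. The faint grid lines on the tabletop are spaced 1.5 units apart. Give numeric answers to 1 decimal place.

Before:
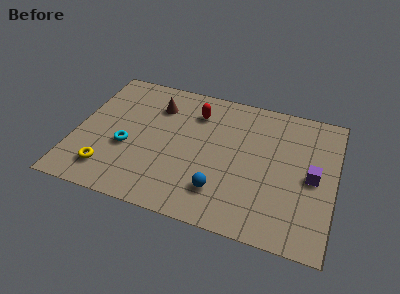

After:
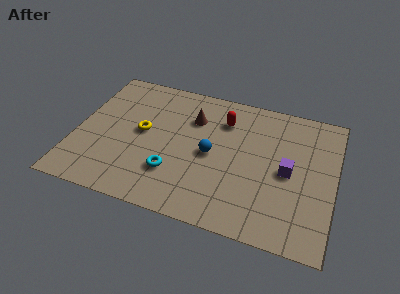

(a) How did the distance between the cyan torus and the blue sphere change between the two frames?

-2.3

Before: roughly 4.6 units apart; after: 2.3. That's 2.3 units closer together.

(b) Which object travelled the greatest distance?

the yellow torus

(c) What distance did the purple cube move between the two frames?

1.1

From (10.8, 3.9) to (9.7, 3.9), the purple cube covered √(1.1² + 0.0²) ≈ 1.1 units.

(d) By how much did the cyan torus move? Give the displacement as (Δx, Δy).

(2.2, -0.9)

The cyan torus started near (2.4, 3.2) and ended near (4.6, 2.3).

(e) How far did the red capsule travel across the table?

1.3

From (5.3, 6.2) to (6.6, 6.1), the red capsule covered √(1.3² + 0.1²) ≈ 1.3 units.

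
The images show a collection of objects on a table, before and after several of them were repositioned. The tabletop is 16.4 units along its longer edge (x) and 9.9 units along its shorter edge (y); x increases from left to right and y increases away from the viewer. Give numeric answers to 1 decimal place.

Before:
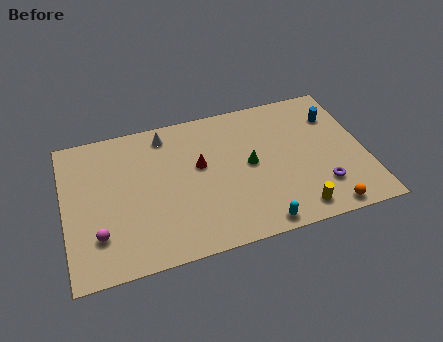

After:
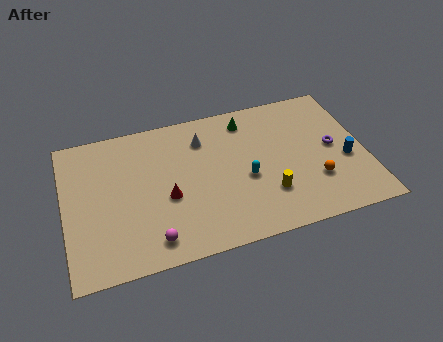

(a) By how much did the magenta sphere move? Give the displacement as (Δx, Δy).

(2.8, -1.1)

From the two frames, the magenta sphere sits at roughly (1.7, 2.6) before and (4.5, 1.5) after.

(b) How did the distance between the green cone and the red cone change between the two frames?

+3.5

Before: roughly 2.8 units apart; after: 6.3. That's 3.5 units further apart.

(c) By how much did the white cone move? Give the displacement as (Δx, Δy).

(2.0, -0.9)

The white cone was at about (5.7, 8.5) and moved to about (7.7, 7.6).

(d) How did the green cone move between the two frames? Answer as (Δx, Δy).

(0.1, 3.2)

The green cone started near (10.1, 5.1) and ended near (10.2, 8.3).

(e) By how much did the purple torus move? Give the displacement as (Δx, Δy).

(0.9, 2.6)

The purple torus started near (13.8, 2.5) and ended near (14.7, 5.1).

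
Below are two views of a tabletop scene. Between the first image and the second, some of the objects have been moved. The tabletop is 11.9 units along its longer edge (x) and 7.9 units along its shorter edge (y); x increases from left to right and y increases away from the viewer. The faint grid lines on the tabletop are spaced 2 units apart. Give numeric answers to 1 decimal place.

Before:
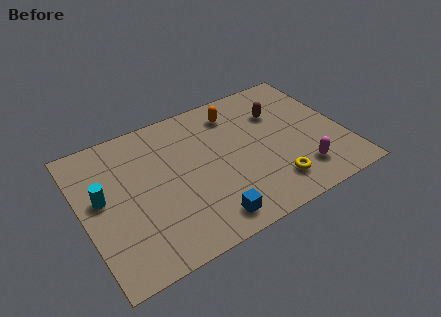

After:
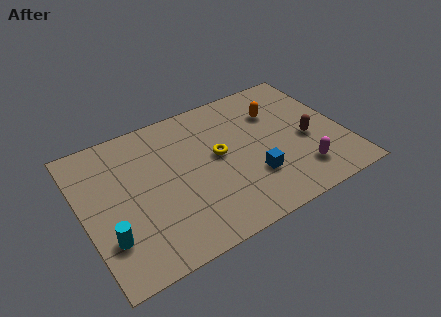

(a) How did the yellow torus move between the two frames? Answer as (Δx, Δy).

(-2.1, 2.7)

From the two frames, the yellow torus sits at roughly (8.3, 1.6) before and (6.2, 4.3) after.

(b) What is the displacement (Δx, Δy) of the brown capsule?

(1.0, -2.1)

The brown capsule was at about (9.2, 5.5) and moved to about (10.2, 3.4).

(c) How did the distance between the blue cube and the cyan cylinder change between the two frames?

+1.2

The distance was about 5.4 in the first image and 6.6 in the second, so they moved 1.2 units further apart.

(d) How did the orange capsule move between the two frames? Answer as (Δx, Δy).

(1.8, -0.8)

The orange capsule was at about (7.3, 6.4) and moved to about (9.1, 5.6).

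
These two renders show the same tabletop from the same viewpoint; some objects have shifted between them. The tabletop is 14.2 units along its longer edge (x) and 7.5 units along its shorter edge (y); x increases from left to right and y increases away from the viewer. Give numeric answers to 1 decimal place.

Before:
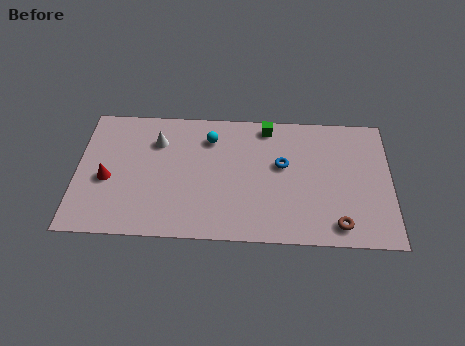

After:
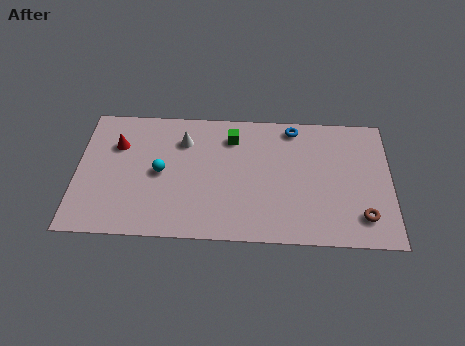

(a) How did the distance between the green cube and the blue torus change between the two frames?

+0.6

The distance was about 2.3 in the first image and 2.9 in the second, so they moved 0.6 units further apart.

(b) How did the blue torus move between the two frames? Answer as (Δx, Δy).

(0.5, 2.2)

The blue torus was at about (9.3, 4.4) and moved to about (9.8, 6.6).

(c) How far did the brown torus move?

1.2

From (11.8, 1.1) to (12.9, 1.6), the brown torus covered √(1.1² + 0.5²) ≈ 1.2 units.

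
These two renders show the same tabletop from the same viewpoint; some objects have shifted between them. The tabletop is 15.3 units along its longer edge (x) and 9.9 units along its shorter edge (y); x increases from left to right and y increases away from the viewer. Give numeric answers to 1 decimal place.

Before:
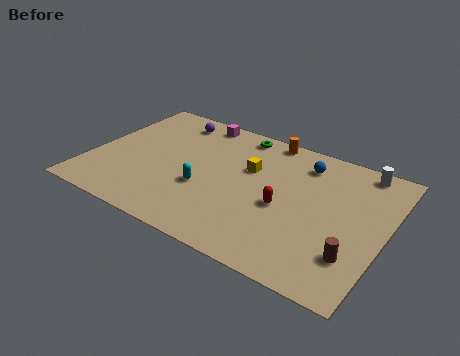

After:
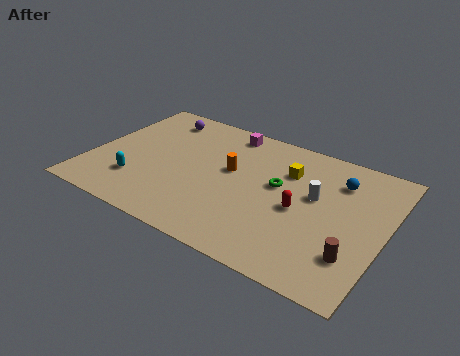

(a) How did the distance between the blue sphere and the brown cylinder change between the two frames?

-1.2

The distance was about 6.3 in the first image and 5.1 in the second, so they moved 1.2 units closer together.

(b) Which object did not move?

the brown cylinder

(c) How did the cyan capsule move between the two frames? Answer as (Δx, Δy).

(-3.4, -1.1)

The cyan capsule was at about (6.1, 3.7) and moved to about (2.7, 2.6).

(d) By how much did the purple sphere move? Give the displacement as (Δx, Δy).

(-0.7, -0.1)

The purple sphere started near (3.5, 8.4) and ended near (2.8, 8.3).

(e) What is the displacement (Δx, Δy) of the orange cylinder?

(-1.4, -3.4)

From the two frames, the orange cylinder sits at roughly (8.6, 9.1) before and (7.2, 5.7) after.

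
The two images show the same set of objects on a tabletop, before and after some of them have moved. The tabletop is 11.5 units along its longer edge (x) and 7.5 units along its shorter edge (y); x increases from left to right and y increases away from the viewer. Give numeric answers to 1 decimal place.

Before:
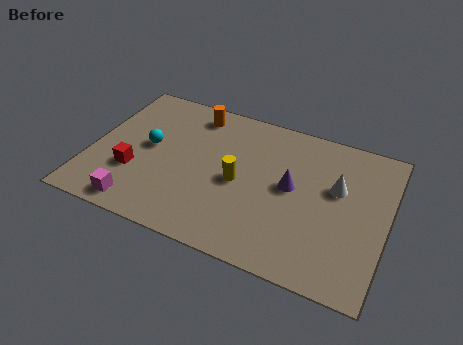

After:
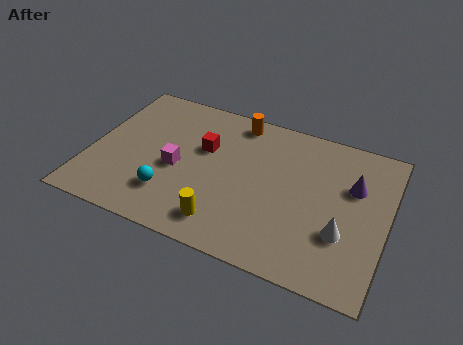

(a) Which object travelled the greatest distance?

the red cube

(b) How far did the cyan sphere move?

2.4

The cyan sphere was near (2.2, 4.0) before and (3.3, 1.9) after, so it travelled √(1.1² + 2.1²) ≈ 2.4 units.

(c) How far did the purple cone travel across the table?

2.5

From (7.8, 4.0) to (10.1, 4.9), the purple cone covered √(2.3² + 0.9²) ≈ 2.5 units.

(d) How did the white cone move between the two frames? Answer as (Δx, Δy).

(0.4, -2.1)

The white cone started near (9.5, 4.6) and ended near (9.9, 2.5).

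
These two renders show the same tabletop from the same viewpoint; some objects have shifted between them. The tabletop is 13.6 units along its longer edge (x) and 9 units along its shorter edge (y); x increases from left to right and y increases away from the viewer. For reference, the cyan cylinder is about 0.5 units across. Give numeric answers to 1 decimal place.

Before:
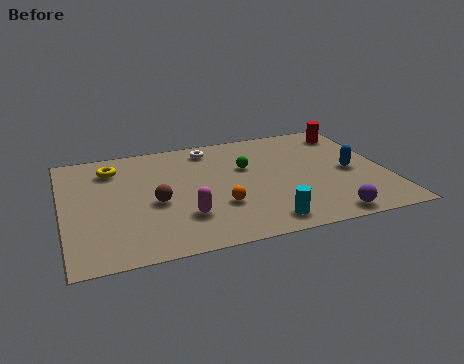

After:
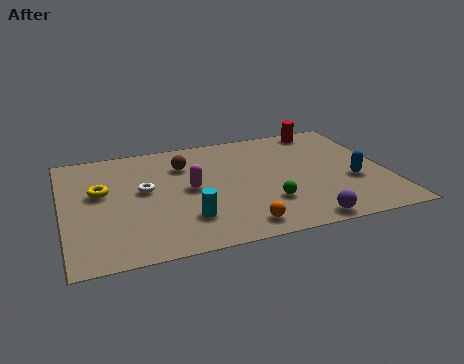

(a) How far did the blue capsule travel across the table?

0.8

From (12.1, 4.2) to (12.1, 3.4), the blue capsule covered √(0.0² + 0.8²) ≈ 0.8 units.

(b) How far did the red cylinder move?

1.3

The red cylinder moved from about (12.5, 7.5) to (11.4, 8.1), a distance of √(1.1² + 0.6²) ≈ 1.3.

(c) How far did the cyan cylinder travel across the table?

3.3

The cyan cylinder moved from about (8.1, 1.2) to (5.0, 2.3), a distance of √(3.1² + 1.1²) ≈ 3.3.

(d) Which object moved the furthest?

the white torus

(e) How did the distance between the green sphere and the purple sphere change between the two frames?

-3.4

Before: roughly 5.6 units apart; after: 2.2. That's 3.4 units closer together.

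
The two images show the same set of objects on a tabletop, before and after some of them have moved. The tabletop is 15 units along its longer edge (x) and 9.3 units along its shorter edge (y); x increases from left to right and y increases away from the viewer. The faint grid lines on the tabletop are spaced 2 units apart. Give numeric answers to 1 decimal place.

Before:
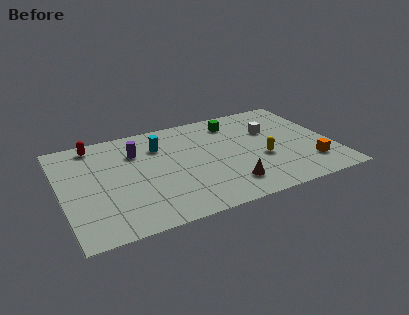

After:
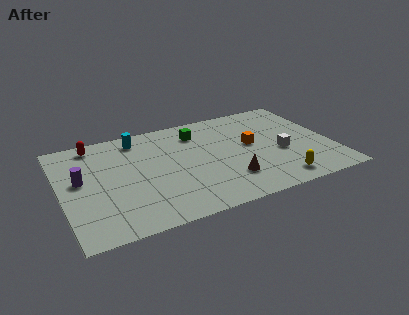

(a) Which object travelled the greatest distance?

the orange cube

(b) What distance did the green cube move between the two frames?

2.1

From (9.9, 7.6) to (7.8, 7.3), the green cube covered √(2.1² + 0.3²) ≈ 2.1 units.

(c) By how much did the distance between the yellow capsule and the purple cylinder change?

+3.8

They were about 7.4 units apart before and 11.2 after — 3.8 units further apart.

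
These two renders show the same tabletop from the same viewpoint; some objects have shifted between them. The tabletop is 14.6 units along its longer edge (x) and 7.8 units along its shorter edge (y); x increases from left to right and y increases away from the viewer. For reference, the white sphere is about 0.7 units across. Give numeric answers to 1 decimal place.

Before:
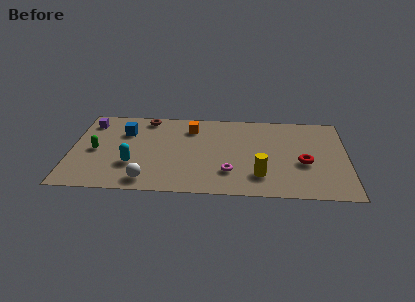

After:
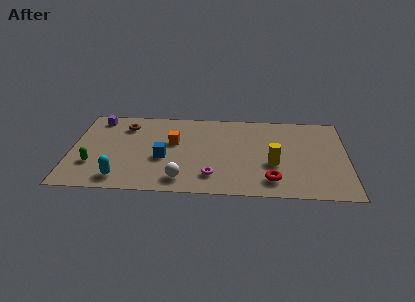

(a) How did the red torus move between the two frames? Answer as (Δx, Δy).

(-1.7, -1.7)

The red torus was at about (12.3, 3.2) and moved to about (10.6, 1.5).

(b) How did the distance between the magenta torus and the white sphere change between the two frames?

-2.8

The distance was about 4.4 in the first image and 1.6 in the second, so they moved 2.8 units closer together.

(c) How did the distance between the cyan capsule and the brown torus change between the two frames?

+0.5

Before: roughly 4.4 units apart; after: 4.9. That's 0.5 units further apart.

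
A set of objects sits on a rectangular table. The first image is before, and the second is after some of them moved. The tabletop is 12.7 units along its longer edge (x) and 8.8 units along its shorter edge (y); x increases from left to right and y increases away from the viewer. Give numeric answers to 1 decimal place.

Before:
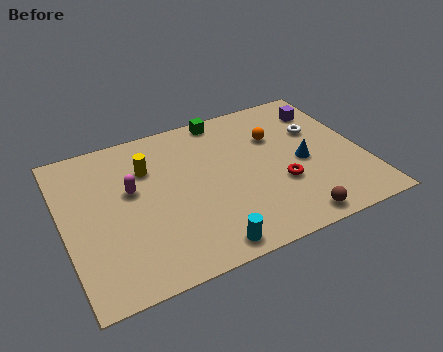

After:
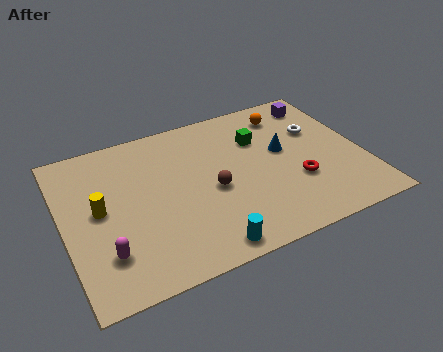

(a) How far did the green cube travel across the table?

2.3

The green cube moved from about (7.2, 8.0) to (8.5, 6.1), a distance of √(1.3² + 1.9²) ≈ 2.3.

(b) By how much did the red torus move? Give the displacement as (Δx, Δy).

(0.7, -0.1)

The red torus started near (9.0, 3.1) and ended near (9.7, 3.0).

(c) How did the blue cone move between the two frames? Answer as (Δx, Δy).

(-0.7, 1.0)

The blue cone started near (10.1, 4.0) and ended near (9.4, 5.0).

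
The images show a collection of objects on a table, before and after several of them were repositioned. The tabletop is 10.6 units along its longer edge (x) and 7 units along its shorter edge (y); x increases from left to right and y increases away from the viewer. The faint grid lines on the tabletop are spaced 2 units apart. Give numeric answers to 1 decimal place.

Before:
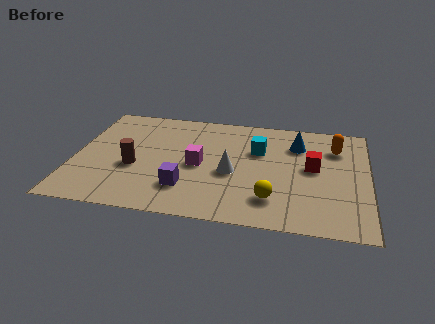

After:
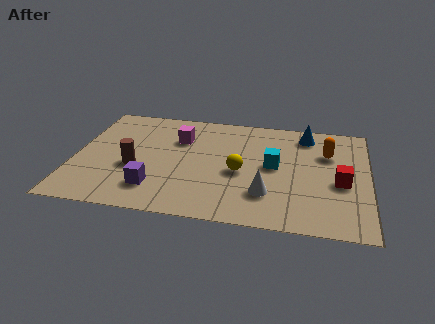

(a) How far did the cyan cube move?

1.1

The cyan cube was near (6.6, 4.6) before and (7.2, 3.7) after, so it travelled √(0.6² + 0.9²) ≈ 1.1 units.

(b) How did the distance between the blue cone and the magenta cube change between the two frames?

+0.7

They were about 4.0 units apart before and 4.7 after — 0.7 units further apart.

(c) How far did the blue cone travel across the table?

0.8

From (8.0, 5.2) to (8.3, 5.9), the blue cone covered √(0.3² + 0.7²) ≈ 0.8 units.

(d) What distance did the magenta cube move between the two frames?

1.8

From (4.5, 3.3) to (3.7, 4.9), the magenta cube covered √(0.8² + 1.6²) ≈ 1.8 units.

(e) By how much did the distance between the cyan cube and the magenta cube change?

+1.2

They were about 2.5 units apart before and 3.7 after — 1.2 units further apart.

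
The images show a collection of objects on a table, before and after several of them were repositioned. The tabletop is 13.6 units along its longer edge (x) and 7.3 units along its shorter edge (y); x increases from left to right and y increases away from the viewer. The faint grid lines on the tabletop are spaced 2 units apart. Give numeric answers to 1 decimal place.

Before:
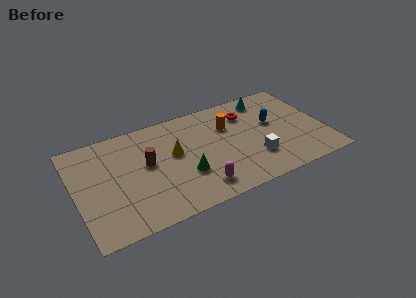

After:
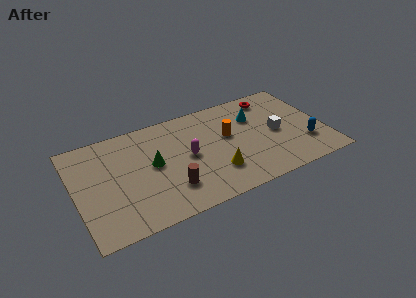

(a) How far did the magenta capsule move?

2.4

The magenta capsule was near (6.4, 1.3) before and (6.1, 3.7) after, so it travelled √(0.3² + 2.4²) ≈ 2.4 units.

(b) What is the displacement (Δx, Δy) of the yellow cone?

(2.0, -2.2)

The yellow cone was at about (5.4, 4.2) and moved to about (7.4, 2.0).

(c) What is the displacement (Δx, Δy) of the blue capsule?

(1.5, -2.2)

The blue capsule started near (10.9, 4.3) and ended near (12.4, 2.1).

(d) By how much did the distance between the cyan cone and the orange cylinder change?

-0.8

Before: roughly 2.6 units apart; after: 1.8. That's 0.8 units closer together.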